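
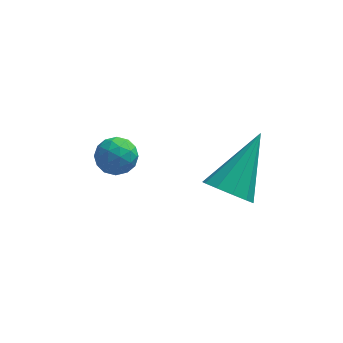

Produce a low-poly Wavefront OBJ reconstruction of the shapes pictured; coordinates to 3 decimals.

v -1.398 0.499 0.137
v -0.947 0.939 0.164
v -0.713 -0.219 0.376
v -0.262 0.221 0.403
v -0.717 0.209 0.84
v -1.14 0.653 0.692
v -0.52 0.067 -0.152
v -0.943 0.511 -0.3
v -0.404 0.672 -0.015
v -0.526 0.76 0.598
v -1.134 -0.04 -0.058
v -1.256 0.048 0.555
v -1.233 0.782 0.129
v -0.427 -0.062 0.411
v -0.695 -0.069 0.667
v -0.429 0.19 0.683
v -1.346 0.614 0.44
v -1.081 0.873 0.455
v -0.946 0.444 0.853
v -0.579 -0.153 0.085
v -0.314 0.106 0.1
v -1.231 0.53 -0.143
v -0.965 0.789 -0.127
v -0.714 0.276 -0.313
v -0.648 0.883 0.04
v -0.245 0.461 0.181
v -0.397 0.371 -0.145
v -0.646 0.632 -0.232
v -0.72 0.935 0.4
v -0.317 0.513 0.541
v -0.585 0.507 0.798
v -0.833 0.767 0.711
v -0.4 0.778 0.295
v -1.343 0.207 -0.001
v -0.94 -0.215 0.14
v -0.827 -0.047 -0.171
v -1.075 0.213 -0.258
v -1.415 0.259 0.359
v -1.012 -0.163 0.5
v -1.014 0.088 0.772
v -1.263 0.349 0.685
v -1.26 -0.058 0.245
v 2.154 -0.996 0.174
v 2.641 -1.508 0.392
v 2.986 0.336 1.446
v 2.822 -1.283 0.038
v 2.748 -0.948 -0.264
v 2.447 -0.631 -0.399
v 2.034 -0.453 -0.315
v 1.667 -0.483 -0.044
v 1.486 -0.708 0.311
v 1.56 -1.043 0.613
v 1.861 -1.36 0.748
v 2.274 -1.538 0.664
f 1 38 17
f 38 12 41
f 17 41 6
f 38 41 17
f 1 17 13
f 17 6 18
f 13 18 2
f 17 18 13
f 1 13 22
f 13 2 23
f 22 23 8
f 13 23 22
f 1 22 34
f 22 8 37
f 34 37 11
f 22 37 34
f 1 34 38
f 34 11 42
f 38 42 12
f 34 42 38
f 2 18 29
f 18 6 32
f 29 32 10
f 18 32 29
f 6 41 19
f 41 12 40
f 19 40 5
f 41 40 19
f 12 42 39
f 42 11 35
f 39 35 3
f 42 35 39
f 11 37 36
f 37 8 24
f 36 24 7
f 37 24 36
f 8 23 28
f 23 2 25
f 28 25 9
f 23 25 28
f 4 30 16
f 30 10 31
f 16 31 5
f 30 31 16
f 4 16 14
f 16 5 15
f 14 15 3
f 16 15 14
f 4 14 21
f 14 3 20
f 21 20 7
f 14 20 21
f 4 21 26
f 21 7 27
f 26 27 9
f 21 27 26
f 4 26 30
f 26 9 33
f 30 33 10
f 26 33 30
f 5 31 19
f 31 10 32
f 19 32 6
f 31 32 19
f 3 15 39
f 15 5 40
f 39 40 12
f 15 40 39
f 7 20 36
f 20 3 35
f 36 35 11
f 20 35 36
f 9 27 28
f 27 7 24
f 28 24 8
f 27 24 28
f 10 33 29
f 33 9 25
f 29 25 2
f 33 25 29
f 44 43 46
f 44 46 45
f 46 43 47
f 46 47 45
f 47 43 48
f 47 48 45
f 48 43 49
f 48 49 45
f 49 43 50
f 49 50 45
f 50 43 51
f 50 51 45
f 51 43 52
f 51 52 45
f 52 43 53
f 52 53 45
f 53 43 54
f 53 54 45
f 54 43 44
f 54 44 45



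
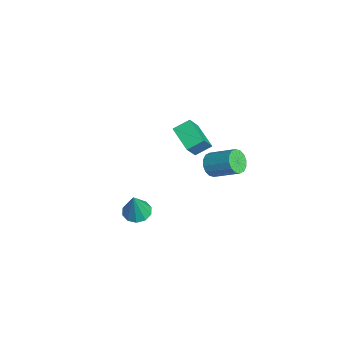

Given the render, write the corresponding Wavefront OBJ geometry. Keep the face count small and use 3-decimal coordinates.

v 2.823 3.229 3.315
v 3.137 2.726 3.647
v 3.951 3.767 4.457
v 3.637 4.271 4.125
v 3.338 2.788 3.365
v 4.152 3.83 4.175
v 3.401 2.969 3.069
v 4.215 4.01 3.879
v 3.309 3.219 2.84
v 4.123 4.261 3.65
v 3.087 3.472 2.737
v 3.901 4.514 3.547
v 2.794 3.66 2.79
v 3.608 4.702 3.6
v 2.509 3.733 2.983
v 3.323 4.774 3.793
v 2.308 3.67 3.265
v 3.122 4.712 4.075
v 2.245 3.49 3.561
v 3.059 4.531 4.371
v 2.337 3.239 3.79
v 3.151 4.281 4.6
v 2.559 2.986 3.893
v 3.373 4.028 4.703
v 2.852 2.798 3.84
v 3.666 3.84 4.65
v -3.945 3.323 -0.524
v -3.196 2.706 0.761
v -4.024 4.23 -0.043
v -3.275 3.613 1.242
v -2.605 3.747 -1.102
v -1.856 3.13 0.183
v -2.684 4.654 -0.621
v -1.935 4.037 0.664
v -0.369 0.219 -2.857
v 0.04 0.859 -2.865
v 0.069 -0.039 -1.223
v -0.397 0.968 -2.731
v -0.823 0.79 -2.645
v -1.076 0.394 -2.64
v -1.058 -0.069 -2.717
v -0.777 -0.422 -2.848
v -0.34 -0.53 -2.982
v 0.086 -0.352 -3.068
v 0.338 0.044 -3.073
v 0.321 0.506 -2.996
f 2 1 5
f 2 5 3
f 3 5 6
f 3 6 4
f 5 1 7
f 5 7 6
f 6 7 8
f 6 8 4
f 7 1 9
f 7 9 8
f 8 9 10
f 8 10 4
f 9 1 11
f 9 11 10
f 10 11 12
f 10 12 4
f 11 1 13
f 11 13 12
f 12 13 14
f 12 14 4
f 13 1 15
f 13 15 14
f 14 15 16
f 14 16 4
f 15 1 17
f 15 17 16
f 16 17 18
f 16 18 4
f 17 1 19
f 17 19 18
f 18 19 20
f 18 20 4
f 19 1 21
f 19 21 20
f 20 21 22
f 20 22 4
f 21 1 23
f 21 23 22
f 22 23 24
f 22 24 4
f 23 1 25
f 23 25 24
f 24 25 26
f 24 26 4
f 25 1 2
f 25 2 26
f 26 2 3
f 26 3 4
f 28 30 27
f 31 28 27
f 27 30 29
f 29 31 27
f 28 34 30
f 32 28 31
f 32 34 28
f 30 34 29
f 33 31 29
f 29 34 33
f 33 32 31
f 34 32 33
f 36 35 38
f 36 38 37
f 38 35 39
f 38 39 37
f 39 35 40
f 39 40 37
f 40 35 41
f 40 41 37
f 41 35 42
f 41 42 37
f 42 35 43
f 42 43 37
f 43 35 44
f 43 44 37
f 44 35 45
f 44 45 37
f 45 35 46
f 45 46 37
f 46 35 36
f 46 36 37



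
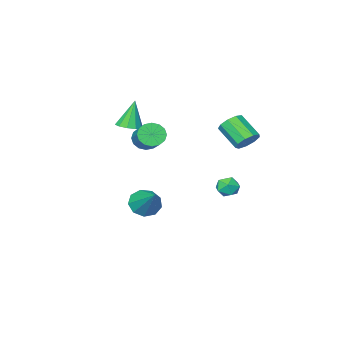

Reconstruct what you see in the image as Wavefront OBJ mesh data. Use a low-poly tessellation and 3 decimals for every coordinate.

v 0.418 -1.326 2.047
v 1.091 -1.649 2.117
v 1.636 -0.317 3.023
v 0.962 0.006 2.953
v 1.114 -1.437 1.792
v 1.659 -0.106 2.698
v 0.951 -1.196 1.536
v 1.495 0.136 2.442
v 0.644 -0.989 1.416
v 1.189 0.342 2.322
v 0.277 -0.873 1.466
v 0.822 0.459 2.372
v -0.052 -0.878 1.671
v 0.492 0.454 2.577
v -0.256 -1.003 1.977
v 0.289 0.329 2.883
v -0.279 -1.214 2.302
v 0.266 0.117 3.208
v -0.115 -1.456 2.558
v 0.429 -0.124 3.464
v 0.191 -1.662 2.678
v 0.736 -0.331 3.584
v 0.558 -1.779 2.628
v 1.103 -0.447 3.534
v 0.888 -1.774 2.423
v 1.432 -0.442 3.329
v -1.958 2.421 -0.433
v -1.608 2.054 -0.922
v -2.932 1.926 -0.758
v -2.582 1.559 -1.247
v -2.484 1.418 -0.564
v -1.882 1.724 -0.363
v -2.658 2.256 -1.317
v -2.056 2.562 -1.116
v -2.041 1.952 -1.468
v -1.933 1.434 -1.003
v -2.607 2.546 -0.677
v -2.499 2.028 -0.212
v -0.178 -3.782 1.847
v 0.516 -3.642 2.06
v -0.662 -3.918 3.513
v 0.295 -3.243 2.029
v -0.107 -3.05 1.928
v -0.536 -3.136 1.796
v -0.829 -3.469 1.684
v -0.873 -3.922 1.634
v -0.652 -4.321 1.666
v -0.25 -4.514 1.766
v 0.18 -4.427 1.898
v 0.472 -4.094 2.01
v -2.526 3.243 2.765
v -2.071 3.615 3.197
v -1.918 2.37 4.108
v -2.374 1.997 3.675
v -2.541 3.672 3.355
v -2.388 2.427 4.265
v -3.005 3.529 3.236
v -2.852 2.283 4.147
v -3.244 3.251 2.897
v -3.091 2.006 3.808
v -3.148 2.97 2.496
v -2.995 1.725 3.407
v -2.761 2.816 2.221
v -2.608 1.571 3.131
v -2.264 2.862 2.2
v -2.111 1.617 3.11
v -1.89 3.086 2.443
v -1.737 1.841 3.354
v -1.814 3.383 2.837
v -1.661 2.138 3.748
v -0.528 -2.851 -3.538
v -0.132 -2.371 -4.215
v -0.072 -1.229 -2.122
v -0.744 -2.229 -4.18
v -1.255 -2.378 -3.845
v -1.426 -2.748 -3.365
v -1.177 -3.166 -2.967
v -0.624 -3.437 -2.835
v -0.026 -3.433 -3.032
v 0.336 -3.157 -3.466
v 0.294 -2.737 -3.933
f 2 1 5
f 2 5 3
f 3 5 6
f 3 6 4
f 5 1 7
f 5 7 6
f 6 7 8
f 6 8 4
f 7 1 9
f 7 9 8
f 8 9 10
f 8 10 4
f 9 1 11
f 9 11 10
f 10 11 12
f 10 12 4
f 11 1 13
f 11 13 12
f 12 13 14
f 12 14 4
f 13 1 15
f 13 15 14
f 14 15 16
f 14 16 4
f 15 1 17
f 15 17 16
f 16 17 18
f 16 18 4
f 17 1 19
f 17 19 18
f 18 19 20
f 18 20 4
f 19 1 21
f 19 21 20
f 20 21 22
f 20 22 4
f 21 1 23
f 21 23 22
f 22 23 24
f 22 24 4
f 23 1 25
f 23 25 24
f 24 25 26
f 24 26 4
f 25 1 2
f 25 2 26
f 26 2 3
f 26 3 4
f 27 38 32
f 27 32 28
f 27 28 34
f 27 34 37
f 27 37 38
f 28 32 36
f 32 38 31
f 38 37 29
f 37 34 33
f 34 28 35
f 30 36 31
f 30 31 29
f 30 29 33
f 30 33 35
f 30 35 36
f 31 36 32
f 29 31 38
f 33 29 37
f 35 33 34
f 36 35 28
f 40 39 42
f 40 42 41
f 42 39 43
f 42 43 41
f 43 39 44
f 43 44 41
f 44 39 45
f 44 45 41
f 45 39 46
f 45 46 41
f 46 39 47
f 46 47 41
f 47 39 48
f 47 48 41
f 48 39 49
f 48 49 41
f 49 39 50
f 49 50 41
f 50 39 40
f 50 40 41
f 52 51 55
f 52 55 53
f 53 55 56
f 53 56 54
f 55 51 57
f 55 57 56
f 56 57 58
f 56 58 54
f 57 51 59
f 57 59 58
f 58 59 60
f 58 60 54
f 59 51 61
f 59 61 60
f 60 61 62
f 60 62 54
f 61 51 63
f 61 63 62
f 62 63 64
f 62 64 54
f 63 51 65
f 63 65 64
f 64 65 66
f 64 66 54
f 65 51 67
f 65 67 66
f 66 67 68
f 66 68 54
f 67 51 69
f 67 69 68
f 68 69 70
f 68 70 54
f 69 51 52
f 69 52 70
f 70 52 53
f 70 53 54
f 72 71 74
f 72 74 73
f 74 71 75
f 74 75 73
f 75 71 76
f 75 76 73
f 76 71 77
f 76 77 73
f 77 71 78
f 77 78 73
f 78 71 79
f 78 79 73
f 79 71 80
f 79 80 73
f 80 71 81
f 80 81 73
f 81 71 72
f 81 72 73



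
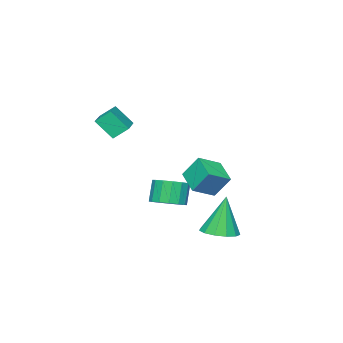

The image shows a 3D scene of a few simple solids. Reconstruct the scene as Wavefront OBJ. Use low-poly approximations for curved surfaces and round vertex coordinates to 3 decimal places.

v 0.18 3.87 -2.989
v 0.876 3.227 -2.834
v -0.24 3.93 -0.851
v 1.109 3.714 -2.802
v 1.047 4.251 -2.829
v 0.71 4.667 -2.907
v 0.204 4.83 -3.011
v -0.308 4.688 -3.108
v -0.666 4.286 -3.167
v -0.755 3.753 -3.17
v -0.547 3.257 -3.115
v -0.108 2.955 -3.02
v 0.422 2.944 -2.916
v 1.226 -0.391 3.262
v 1.581 -1.167 4.256
v 2.911 0.786 3.579
v 3.266 0.01 4.573
v 1.714 -0.93 2.667
v 2.069 -1.706 3.661
v 3.399 0.247 2.984
v 3.754 -0.529 3.978
v -1.351 -0.446 -2.67
v -0.532 -0.756 -2.388
v -1.031 -0.944 -1.147
v -1.849 -0.634 -1.43
v -0.519 -0.286 -2.311
v -1.017 -0.474 -1.071
v -0.728 0.141 -2.331
v -1.227 -0.047 -1.091
v -1.105 0.411 -2.442
v -1.604 0.223 -1.201
v -1.547 0.451 -2.613
v -2.046 0.263 -1.373
v -1.937 0.251 -2.8
v -2.436 0.063 -1.56
v -2.169 -0.136 -2.953
v -2.668 -0.324 -1.712
v -2.183 -0.606 -3.029
v -2.681 -0.794 -1.789
v -1.973 -1.033 -3.009
v -2.472 -1.221 -1.769
v -1.596 -1.303 -2.899
v -2.095 -1.491 -1.658
v -1.154 -1.343 -2.727
v -1.653 -1.531 -1.487
v -0.764 -1.143 -2.54
v -1.263 -1.331 -1.3
v -1.315 0.471 -0.521
v -1.603 1.215 0.63
v -2.465 0.898 -1.085
v -2.753 1.642 0.066
v -0.587 1.658 -1.106
v -0.875 2.402 0.045
v -1.737 2.085 -1.67
v -2.025 2.829 -0.519
f 2 1 4
f 2 4 3
f 4 1 5
f 4 5 3
f 5 1 6
f 5 6 3
f 6 1 7
f 6 7 3
f 7 1 8
f 7 8 3
f 8 1 9
f 8 9 3
f 9 1 10
f 9 10 3
f 10 1 11
f 10 11 3
f 11 1 12
f 11 12 3
f 12 1 13
f 12 13 3
f 13 1 2
f 13 2 3
f 15 17 14
f 18 15 14
f 14 17 16
f 16 18 14
f 15 21 17
f 19 15 18
f 19 21 15
f 17 21 16
f 20 18 16
f 16 21 20
f 20 19 18
f 21 19 20
f 23 22 26
f 23 26 24
f 24 26 27
f 24 27 25
f 26 22 28
f 26 28 27
f 27 28 29
f 27 29 25
f 28 22 30
f 28 30 29
f 29 30 31
f 29 31 25
f 30 22 32
f 30 32 31
f 31 32 33
f 31 33 25
f 32 22 34
f 32 34 33
f 33 34 35
f 33 35 25
f 34 22 36
f 34 36 35
f 35 36 37
f 35 37 25
f 36 22 38
f 36 38 37
f 37 38 39
f 37 39 25
f 38 22 40
f 38 40 39
f 39 40 41
f 39 41 25
f 40 22 42
f 40 42 41
f 41 42 43
f 41 43 25
f 42 22 44
f 42 44 43
f 43 44 45
f 43 45 25
f 44 22 46
f 44 46 45
f 45 46 47
f 45 47 25
f 46 22 23
f 46 23 47
f 47 23 24
f 47 24 25
f 49 51 48
f 52 49 48
f 48 51 50
f 50 52 48
f 49 55 51
f 53 49 52
f 53 55 49
f 51 55 50
f 54 52 50
f 50 55 54
f 54 53 52
f 55 53 54



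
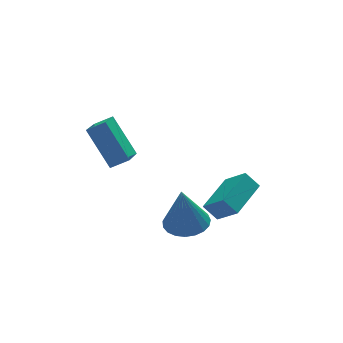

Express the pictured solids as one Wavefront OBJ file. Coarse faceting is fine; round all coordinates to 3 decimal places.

v 0.347 -0.374 -2.806
v -0.105 0.049 -2.165
v -0.123 0.514 -3.722
v -0.574 0.937 -3.082
v 1.894 0.783 -2.478
v 1.443 1.206 -1.838
v 1.425 1.671 -3.395
v 0.973 2.094 -2.754
v -4.315 1.537 0.123
v -3.595 1.276 0.555
v -4.806 2.771 1.684
v -4.085 2.51 2.117
v -3.575 2.59 -0.477
v -2.854 2.329 -0.044
v -4.065 3.824 1.085
v -3.345 3.563 1.517
v -1.555 0.365 -3.28
v -0.658 0.011 -3.179
v -1.825 0.275 -1.22
v -0.595 0.408 -3.153
v -0.698 0.798 -3.149
v -0.949 1.114 -3.168
v -1.305 1.299 -3.207
v -1.704 1.323 -3.258
v -2.078 1.182 -3.313
v -2.361 0.899 -3.362
v -2.505 0.524 -3.397
v -2.485 0.122 -3.412
v -2.304 -0.239 -3.405
v -1.994 -0.495 -3.375
v -1.608 -0.602 -3.329
v -1.213 -0.542 -3.275
v -0.877 -0.325 -3.222
f 2 4 1
f 5 2 1
f 1 4 3
f 3 5 1
f 2 8 4
f 6 2 5
f 6 8 2
f 4 8 3
f 7 5 3
f 3 8 7
f 7 6 5
f 8 6 7
f 10 12 9
f 13 10 9
f 9 12 11
f 11 13 9
f 10 16 12
f 14 10 13
f 14 16 10
f 12 16 11
f 15 13 11
f 11 16 15
f 15 14 13
f 16 14 15
f 18 17 20
f 18 20 19
f 20 17 21
f 20 21 19
f 21 17 22
f 21 22 19
f 22 17 23
f 22 23 19
f 23 17 24
f 23 24 19
f 24 17 25
f 24 25 19
f 25 17 26
f 25 26 19
f 26 17 27
f 26 27 19
f 27 17 28
f 27 28 19
f 28 17 29
f 28 29 19
f 29 17 30
f 29 30 19
f 30 17 31
f 30 31 19
f 31 17 32
f 31 32 19
f 32 17 33
f 32 33 19
f 33 17 18
f 33 18 19



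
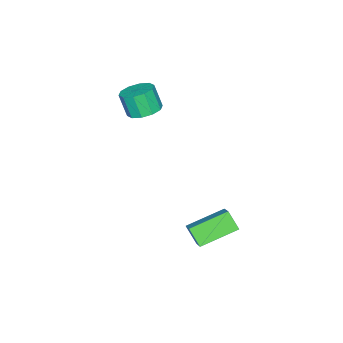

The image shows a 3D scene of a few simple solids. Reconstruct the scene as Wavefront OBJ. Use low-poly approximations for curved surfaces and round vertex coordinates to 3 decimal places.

v 0.061 3.643 -2.498
v 0.774 4.234 -1.817
v 0.255 4.312 -3.283
v 0.968 4.904 -2.602
v 1.532 2.536 -3.078
v 2.245 3.128 -2.397
v 1.726 3.206 -3.863
v 2.439 3.797 -3.182
v -0.453 -0.765 2.047
v 0.36 -0.932 2.042
v 0.266 -1.421 3.188
v -0.547 -1.255 3.193
v 0.295 -0.462 2.237
v 0.202 -0.951 3.384
v -0.055 -0.108 2.36
v -0.148 -0.597 3.506
v -0.558 -0.005 2.363
v -0.651 -0.494 3.509
v -1.02 -0.192 2.245
v -1.114 -0.682 3.392
v -1.266 -0.599 2.052
v -1.36 -1.088 3.198
v -1.202 -1.069 1.856
v -1.295 -1.558 3.003
v -0.852 -1.423 1.734
v -0.945 -1.912 2.88
v -0.349 -1.526 1.731
v -0.442 -2.015 2.877
v 0.114 -1.338 1.848
v 0.02 -1.828 2.995
f 2 4 1
f 5 2 1
f 1 4 3
f 3 5 1
f 2 8 4
f 6 2 5
f 6 8 2
f 4 8 3
f 7 5 3
f 3 8 7
f 7 6 5
f 8 6 7
f 10 9 13
f 10 13 11
f 11 13 14
f 11 14 12
f 13 9 15
f 13 15 14
f 14 15 16
f 14 16 12
f 15 9 17
f 15 17 16
f 16 17 18
f 16 18 12
f 17 9 19
f 17 19 18
f 18 19 20
f 18 20 12
f 19 9 21
f 19 21 20
f 20 21 22
f 20 22 12
f 21 9 23
f 21 23 22
f 22 23 24
f 22 24 12
f 23 9 25
f 23 25 24
f 24 25 26
f 24 26 12
f 25 9 27
f 25 27 26
f 26 27 28
f 26 28 12
f 27 9 29
f 27 29 28
f 28 29 30
f 28 30 12
f 29 9 10
f 29 10 30
f 30 10 11
f 30 11 12



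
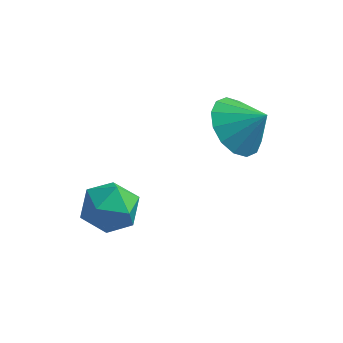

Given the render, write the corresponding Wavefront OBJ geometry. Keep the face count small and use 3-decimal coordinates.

v 0.603 -1.622 2.089
v 1.258 -1.883 1.38
v 1.437 -1.598 2.851
v 1.251 -1.365 1.372
v 1.069 -0.917 1.556
v 0.763 -0.657 1.883
v 0.414 -0.656 2.265
v 0.115 -0.914 2.6
v -0.052 -1.362 2.798
v -0.045 -1.88 2.806
v 0.137 -2.328 2.622
v 0.443 -2.588 2.295
v 0.792 -2.588 1.913
v 1.091 -2.33 1.578
v -3.132 -3.056 -1.09
v -2.278 -2.805 -1.301
v -2.602 -4.095 -0.179
v -1.748 -3.844 -0.39
v -2.281 -3.284 0.099
v -2.609 -2.642 -0.464
v -2.271 -4.258 -1.016
v -2.599 -3.616 -1.579
v -1.746 -3.548 -1.256
v -1.752 -2.946 -0.566
v -3.128 -3.954 -0.914
v -3.134 -3.352 -0.224
f 2 1 4
f 2 4 3
f 4 1 5
f 4 5 3
f 5 1 6
f 5 6 3
f 6 1 7
f 6 7 3
f 7 1 8
f 7 8 3
f 8 1 9
f 8 9 3
f 9 1 10
f 9 10 3
f 10 1 11
f 10 11 3
f 11 1 12
f 11 12 3
f 12 1 13
f 12 13 3
f 13 1 14
f 13 14 3
f 14 1 2
f 14 2 3
f 15 26 20
f 15 20 16
f 15 16 22
f 15 22 25
f 15 25 26
f 16 20 24
f 20 26 19
f 26 25 17
f 25 22 21
f 22 16 23
f 18 24 19
f 18 19 17
f 18 17 21
f 18 21 23
f 18 23 24
f 19 24 20
f 17 19 26
f 21 17 25
f 23 21 22
f 24 23 16



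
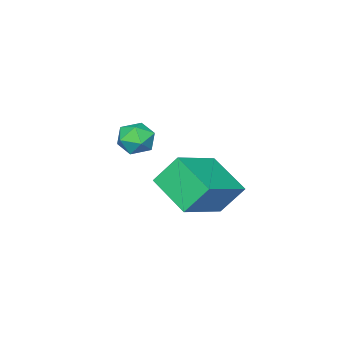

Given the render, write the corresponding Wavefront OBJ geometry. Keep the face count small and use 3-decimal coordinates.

v 3.165 -2.454 0.508
v 3.758 -2.805 0.425
v 2.882 -3.135 1.355
v 3.475 -3.486 1.272
v 3.488 -2.836 1.514
v 3.662 -2.415 0.991
v 2.978 -3.525 0.789
v 3.152 -3.104 0.266
v 3.642 -3.467 0.598
v 3.957 -3.041 1.046
v 2.683 -2.899 0.734
v 2.998 -2.473 1.182
v -1.062 -3.526 -2.026
v 0.899 -3.403 -1.129
v -0.812 -1.949 -2.789
v 1.15 -1.826 -1.893
v -0.53 -4.134 -3.107
v 1.432 -4.011 -2.211
v -0.279 -2.557 -3.871
v 1.682 -2.434 -2.974
f 1 12 6
f 1 6 2
f 1 2 8
f 1 8 11
f 1 11 12
f 2 6 10
f 6 12 5
f 12 11 3
f 11 8 7
f 8 2 9
f 4 10 5
f 4 5 3
f 4 3 7
f 4 7 9
f 4 9 10
f 5 10 6
f 3 5 12
f 7 3 11
f 9 7 8
f 10 9 2
f 14 16 13
f 17 14 13
f 13 16 15
f 15 17 13
f 14 20 16
f 18 14 17
f 18 20 14
f 16 20 15
f 19 17 15
f 15 20 19
f 19 18 17
f 20 18 19



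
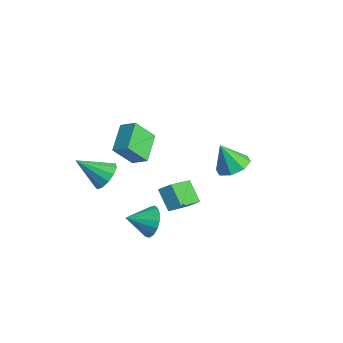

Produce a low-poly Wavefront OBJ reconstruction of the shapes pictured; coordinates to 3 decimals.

v 1.269 -1.714 0.565
v 0.991 -2.752 1.909
v 0.039 -0.52 1.233
v -0.239 -1.557 2.576
v 2.039 -1.223 1.104
v 1.761 -2.26 2.447
v 0.809 -0.028 1.771
v 0.531 -1.066 3.115
v 3.418 -1.842 -2.718
v 4.196 -1.771 -2.064
v 3.002 -3.158 -2.082
v 3.83 -1.544 -1.834
v 3.369 -1.386 -1.807
v 2.919 -1.332 -1.989
v 2.583 -1.395 -2.338
v 2.439 -1.56 -2.774
v 2.518 -1.79 -3.197
v 2.804 -2.032 -3.511
v 3.23 -2.23 -3.643
v 3.699 -2.339 -3.563
v 4.104 -2.334 -3.29
v 4.351 -2.217 -2.886
v 4.385 -2.014 -2.443
v 2.269 4.052 -1.557
v 3.24 4.113 -1.164
v 1.671 3.548 -0.003
v 2.836 4.805 -1.095
v 2.1 5.055 -1.297
v 1.462 4.718 -1.651
v 1.297 3.991 -1.951
v 1.701 3.3 -2.02
v 2.438 3.049 -1.818
v 3.075 3.386 -1.463
v -0.046 -2.622 -1.159
v 0.812 -2.933 -0.832
v -0.994 -3.938 0.079
v 0.664 -2.52 -0.507
v 0.29 -2.139 -0.388
v -0.191 -1.912 -0.515
v -0.626 -1.91 -0.846
v -0.877 -2.135 -1.276
v -0.864 -2.514 -1.67
v -0.592 -2.928 -1.901
v -0.146 -3.244 -1.897
v 0.331 -3.364 -1.658
v 0.688 -3.248 -1.261
v 2.671 0.213 -1.141
v 3.416 -1.393 -0.168
v 3.118 0.734 -0.622
v 3.863 -0.873 0.35
v 3.797 0.173 -2.07
v 4.542 -1.434 -1.098
v 4.244 0.693 -1.552
v 4.989 -0.913 -0.579
f 2 4 1
f 5 2 1
f 1 4 3
f 3 5 1
f 2 8 4
f 6 2 5
f 6 8 2
f 4 8 3
f 7 5 3
f 3 8 7
f 7 6 5
f 8 6 7
f 10 9 12
f 10 12 11
f 12 9 13
f 12 13 11
f 13 9 14
f 13 14 11
f 14 9 15
f 14 15 11
f 15 9 16
f 15 16 11
f 16 9 17
f 16 17 11
f 17 9 18
f 17 18 11
f 18 9 19
f 18 19 11
f 19 9 20
f 19 20 11
f 20 9 21
f 20 21 11
f 21 9 22
f 21 22 11
f 22 9 23
f 22 23 11
f 23 9 10
f 23 10 11
f 25 24 27
f 25 27 26
f 27 24 28
f 27 28 26
f 28 24 29
f 28 29 26
f 29 24 30
f 29 30 26
f 30 24 31
f 30 31 26
f 31 24 32
f 31 32 26
f 32 24 33
f 32 33 26
f 33 24 25
f 33 25 26
f 35 34 37
f 35 37 36
f 37 34 38
f 37 38 36
f 38 34 39
f 38 39 36
f 39 34 40
f 39 40 36
f 40 34 41
f 40 41 36
f 41 34 42
f 41 42 36
f 42 34 43
f 42 43 36
f 43 34 44
f 43 44 36
f 44 34 45
f 44 45 36
f 45 34 46
f 45 46 36
f 46 34 35
f 46 35 36
f 48 50 47
f 51 48 47
f 47 50 49
f 49 51 47
f 48 54 50
f 52 48 51
f 52 54 48
f 50 54 49
f 53 51 49
f 49 54 53
f 53 52 51
f 54 52 53



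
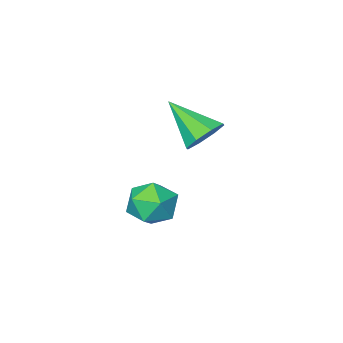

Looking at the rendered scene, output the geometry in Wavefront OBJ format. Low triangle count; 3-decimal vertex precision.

v -1.735 1.933 3.25
v -1.23 1.587 2.59
v -1.185 0.407 4.47
v -0.881 2.03 2.985
v -1.032 2.416 3.536
v -1.595 2.519 3.918
v -2.241 2.278 3.91
v -2.59 1.836 3.514
v -2.439 1.45 2.964
v -1.876 1.347 2.581
v -0.177 1.462 0.101
v 0.378 1.218 -0.784
v -1.098 0.002 -0.076
v -0.543 -0.242 -0.961
v -0.062 -0.267 -0.002
v 0.507 0.636 0.107
v -1.227 0.584 -0.967
v -0.658 1.487 -0.858
v -0.271 0.676 -1.444
v 0.449 0.15 -0.848
v -1.169 1.07 -0.012
v -0.449 0.544 0.584
f 2 1 4
f 2 4 3
f 4 1 5
f 4 5 3
f 5 1 6
f 5 6 3
f 6 1 7
f 6 7 3
f 7 1 8
f 7 8 3
f 8 1 9
f 8 9 3
f 9 1 10
f 9 10 3
f 10 1 2
f 10 2 3
f 11 22 16
f 11 16 12
f 11 12 18
f 11 18 21
f 11 21 22
f 12 16 20
f 16 22 15
f 22 21 13
f 21 18 17
f 18 12 19
f 14 20 15
f 14 15 13
f 14 13 17
f 14 17 19
f 14 19 20
f 15 20 16
f 13 15 22
f 17 13 21
f 19 17 18
f 20 19 12



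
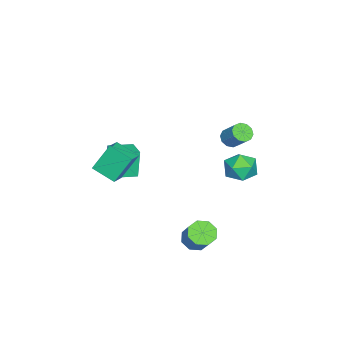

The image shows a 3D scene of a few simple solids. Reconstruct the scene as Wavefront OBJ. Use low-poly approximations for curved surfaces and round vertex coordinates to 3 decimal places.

v 2.879 2.59 -2.761
v 3.533 2.462 -3.166
v 4.435 3.082 -1.904
v 3.781 3.21 -1.499
v 3.304 3.004 -3.268
v 4.206 3.624 -2.006
v 2.825 3.303 -3.073
v 3.727 3.923 -1.811
v 2.378 3.184 -2.695
v 3.28 3.804 -1.434
v 2.225 2.718 -2.356
v 3.127 3.338 -1.094
v 2.454 2.176 -2.254
v 3.356 2.796 -0.992
v 2.933 1.877 -2.449
v 3.835 2.497 -1.187
v 3.38 1.996 -2.826
v 4.282 2.616 -1.565
v 3.263 -0.239 3.149
v 3.001 -1.48 3.693
v 4.162 -0.282 3.485
v 3.899 -1.522 4.029
v 3.781 -0.998 1.671
v 3.518 -2.238 2.215
v 4.679 -1.04 2.007
v 4.417 -2.281 2.551
v -3.612 3.839 -0.922
v -2.587 3.929 -0.879
v -3.453 2.471 -1.861
v -2.428 2.561 -1.818
v -2.959 2.306 -0.972
v -3.057 3.152 -0.392
v -2.983 3.248 -2.348
v -3.081 4.094 -1.768
v -2.198 3.563 -1.76
v -2.183 2.981 -0.91
v -3.857 3.419 -1.83
v -3.842 2.837 -0.98
v 0.13 -3.191 -0.776
v -0.227 -3.186 0.855
v -0.651 -2.055 -0.951
v -1.009 -2.05 0.68
v 1.129 -2.47 -0.56
v 0.771 -2.465 1.071
v 0.347 -1.334 -0.735
v -0.01 -1.329 0.896
v -0.111 3.463 2.992
v 0.261 3.711 2.592
v 0.743 4.465 3.508
v 0.371 4.217 3.908
v -0.053 3.909 2.595
v 0.429 4.662 3.51
v -0.389 3.936 2.749
v 0.093 4.69 3.664
v -0.619 3.783 2.996
v -0.137 4.537 3.912
v -0.655 3.507 3.242
v -0.173 4.261 4.157
v -0.483 3.215 3.392
v -0.001 3.969 4.308
v -0.169 3.018 3.39
v 0.313 3.771 4.305
v 0.167 2.99 3.236
v 0.649 3.744 4.151
v 0.397 3.143 2.988
v 0.879 3.897 3.904
v 0.433 3.419 2.743
v 0.915 4.173 3.658
f 2 1 5
f 2 5 3
f 3 5 6
f 3 6 4
f 5 1 7
f 5 7 6
f 6 7 8
f 6 8 4
f 7 1 9
f 7 9 8
f 8 9 10
f 8 10 4
f 9 1 11
f 9 11 10
f 10 11 12
f 10 12 4
f 11 1 13
f 11 13 12
f 12 13 14
f 12 14 4
f 13 1 15
f 13 15 14
f 14 15 16
f 14 16 4
f 15 1 17
f 15 17 16
f 16 17 18
f 16 18 4
f 17 1 2
f 17 2 18
f 18 2 3
f 18 3 4
f 20 22 19
f 23 20 19
f 19 22 21
f 21 23 19
f 20 26 22
f 24 20 23
f 24 26 20
f 22 26 21
f 25 23 21
f 21 26 25
f 25 24 23
f 26 24 25
f 27 38 32
f 27 32 28
f 27 28 34
f 27 34 37
f 27 37 38
f 28 32 36
f 32 38 31
f 38 37 29
f 37 34 33
f 34 28 35
f 30 36 31
f 30 31 29
f 30 29 33
f 30 33 35
f 30 35 36
f 31 36 32
f 29 31 38
f 33 29 37
f 35 33 34
f 36 35 28
f 40 42 39
f 43 40 39
f 39 42 41
f 41 43 39
f 40 46 42
f 44 40 43
f 44 46 40
f 42 46 41
f 45 43 41
f 41 46 45
f 45 44 43
f 46 44 45
f 48 47 51
f 48 51 49
f 49 51 52
f 49 52 50
f 51 47 53
f 51 53 52
f 52 53 54
f 52 54 50
f 53 47 55
f 53 55 54
f 54 55 56
f 54 56 50
f 55 47 57
f 55 57 56
f 56 57 58
f 56 58 50
f 57 47 59
f 57 59 58
f 58 59 60
f 58 60 50
f 59 47 61
f 59 61 60
f 60 61 62
f 60 62 50
f 61 47 63
f 61 63 62
f 62 63 64
f 62 64 50
f 63 47 65
f 63 65 64
f 64 65 66
f 64 66 50
f 65 47 67
f 65 67 66
f 66 67 68
f 66 68 50
f 67 47 48
f 67 48 68
f 68 48 49
f 68 49 50



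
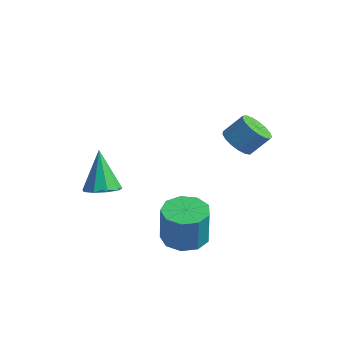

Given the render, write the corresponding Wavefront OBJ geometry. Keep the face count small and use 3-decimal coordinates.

v -0.153 -2.876 -3.385
v 0.406 -3.504 -3.57
v 0.692 -3.711 -1.999
v 0.133 -3.084 -1.815
v 0.684 -2.985 -3.552
v 0.97 -3.192 -1.981
v 0.57 -2.416 -3.456
v 0.856 -2.623 -1.885
v 0.118 -2.062 -3.327
v 0.404 -2.269 -1.757
v -0.461 -2.089 -3.226
v -0.175 -2.296 -1.655
v -0.895 -2.485 -3.199
v -0.61 -2.692 -1.628
v -0.983 -3.063 -3.259
v -0.697 -3.27 -1.688
v -0.682 -3.555 -3.379
v -0.396 -3.762 -1.808
v -0.133 -3.728 -3.501
v 0.152 -3.935 -1.93
v 0.463 -1.085 0.945
v 0.842 -0.744 0.496
v 1.237 -0.194 1.246
v 0.857 -0.535 1.695
v 0.568 -0.57 0.513
v 0.962 -0.021 1.263
v 0.269 -0.514 0.629
v 0.663 0.035 1.38
v 0.014 -0.589 0.818
v 0.409 -0.04 1.568
v -0.137 -0.778 1.036
v 0.257 -0.229 1.786
v -0.151 -1.037 1.233
v 0.243 -0.487 1.983
v -0.025 -1.306 1.364
v 0.37 -0.757 2.114
v 0.213 -1.525 1.399
v 0.608 -0.976 2.149
v 0.509 -1.643 1.33
v 0.903 -1.094 2.08
v 0.794 -1.633 1.173
v 1.188 -1.084 1.923
v 1.003 -1.498 0.963
v 1.397 -0.948 1.714
v 1.088 -1.267 0.75
v 1.483 -0.718 1.5
v 1.03 -0.995 0.581
v 1.425 -0.446 1.331
v -3.672 -3.788 -2.333
v -3.31 -3.165 -2.326
v -4.248 -3.472 -0.667
v -3.767 -3.093 -2.497
v -4.179 -3.346 -2.591
v -4.354 -3.805 -2.565
v -4.21 -4.256 -2.43
v -3.815 -4.488 -2.249
v -3.353 -4.392 -2.108
v -3.041 -4.014 -2.072
v -3.024 -3.529 -2.158
f 2 1 5
f 2 5 3
f 3 5 6
f 3 6 4
f 5 1 7
f 5 7 6
f 6 7 8
f 6 8 4
f 7 1 9
f 7 9 8
f 8 9 10
f 8 10 4
f 9 1 11
f 9 11 10
f 10 11 12
f 10 12 4
f 11 1 13
f 11 13 12
f 12 13 14
f 12 14 4
f 13 1 15
f 13 15 14
f 14 15 16
f 14 16 4
f 15 1 17
f 15 17 16
f 16 17 18
f 16 18 4
f 17 1 19
f 17 19 18
f 18 19 20
f 18 20 4
f 19 1 2
f 19 2 20
f 20 2 3
f 20 3 4
f 22 21 25
f 22 25 23
f 23 25 26
f 23 26 24
f 25 21 27
f 25 27 26
f 26 27 28
f 26 28 24
f 27 21 29
f 27 29 28
f 28 29 30
f 28 30 24
f 29 21 31
f 29 31 30
f 30 31 32
f 30 32 24
f 31 21 33
f 31 33 32
f 32 33 34
f 32 34 24
f 33 21 35
f 33 35 34
f 34 35 36
f 34 36 24
f 35 21 37
f 35 37 36
f 36 37 38
f 36 38 24
f 37 21 39
f 37 39 38
f 38 39 40
f 38 40 24
f 39 21 41
f 39 41 40
f 40 41 42
f 40 42 24
f 41 21 43
f 41 43 42
f 42 43 44
f 42 44 24
f 43 21 45
f 43 45 44
f 44 45 46
f 44 46 24
f 45 21 47
f 45 47 46
f 46 47 48
f 46 48 24
f 47 21 22
f 47 22 48
f 48 22 23
f 48 23 24
f 50 49 52
f 50 52 51
f 52 49 53
f 52 53 51
f 53 49 54
f 53 54 51
f 54 49 55
f 54 55 51
f 55 49 56
f 55 56 51
f 56 49 57
f 56 57 51
f 57 49 58
f 57 58 51
f 58 49 59
f 58 59 51
f 59 49 50
f 59 50 51



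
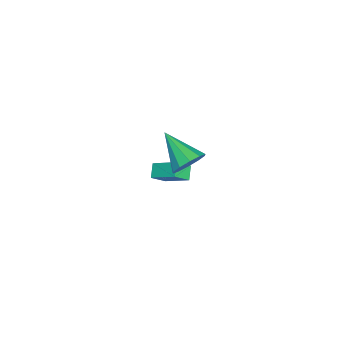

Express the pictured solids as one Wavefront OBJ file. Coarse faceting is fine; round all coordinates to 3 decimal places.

v 2.206 -0.662 2.992
v 2.994 -1.227 2.956
v 1.154 -2.198 4.068
v 3.024 -0.898 3.456
v 2.743 -0.478 3.778
v 2.256 -0.129 3.801
v 1.75 0.016 3.514
v 1.418 -0.098 3.028
v 1.387 -0.427 2.528
v 1.669 -0.846 2.205
v 2.156 -1.195 2.183
v 2.662 -1.341 2.47
v -3.57 -3.467 -3.831
v -2.978 -4.071 -3.113
v -3.197 -2.067 -2.961
v -2.605 -2.672 -2.243
v -2.835 -3.348 -4.337
v -2.243 -3.953 -3.619
v -2.462 -1.949 -3.467
v -1.87 -2.553 -2.749
f 2 1 4
f 2 4 3
f 4 1 5
f 4 5 3
f 5 1 6
f 5 6 3
f 6 1 7
f 6 7 3
f 7 1 8
f 7 8 3
f 8 1 9
f 8 9 3
f 9 1 10
f 9 10 3
f 10 1 11
f 10 11 3
f 11 1 12
f 11 12 3
f 12 1 2
f 12 2 3
f 14 16 13
f 17 14 13
f 13 16 15
f 15 17 13
f 14 20 16
f 18 14 17
f 18 20 14
f 16 20 15
f 19 17 15
f 15 20 19
f 19 18 17
f 20 18 19



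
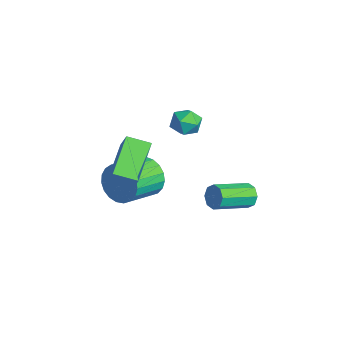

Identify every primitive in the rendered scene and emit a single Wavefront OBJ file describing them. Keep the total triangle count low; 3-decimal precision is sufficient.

v 1.845 -3.568 1.132
v 0.587 -2.706 1.948
v 2.2 -2.781 0.847
v 0.942 -1.918 1.662
v 2.438 -3.522 1.998
v 1.18 -2.659 2.813
v 2.793 -2.734 1.712
v 1.535 -1.872 2.528
v 0.151 -1.649 -0.335
v 0.616 -1.629 -1.046
v 1.293 -2.832 -0.637
v 0.829 -2.851 0.075
v 0.815 -1.441 -0.823
v 1.493 -2.644 -0.414
v 0.899 -1.289 -0.516
v 1.577 -2.491 -0.106
v 0.855 -1.198 -0.177
v 1.532 -2.401 0.233
v 0.688 -1.186 0.135
v 1.366 -2.389 0.544
v 0.429 -1.254 0.365
v 1.106 -2.457 0.775
v 0.121 -1.39 0.474
v 0.799 -2.593 0.884
v -0.181 -1.571 0.444
v 0.497 -2.773 0.853
v -0.426 -1.765 0.279
v 0.252 -2.968 0.688
v -0.571 -1.939 0.007
v 0.107 -3.142 0.417
v -0.591 -2.063 -0.323
v 0.087 -3.266 0.087
v -0.483 -2.115 -0.655
v 0.195 -3.318 -0.246
v -0.265 -2.087 -0.932
v 0.413 -3.29 -0.523
v 0.024 -1.983 -1.106
v 0.702 -3.185 -0.696
v 0.336 -1.821 -1.146
v 1.014 -3.023 -0.737
v 0.288 2.155 -2.28
v 0.571 2.051 -2.728
v 0.895 0.602 -2.188
v 0.612 0.705 -1.74
v 0.804 2.215 -2.428
v 1.128 0.766 -1.889
v 0.734 2.343 -2.042
v 1.059 0.894 -1.502
v 0.404 2.361 -1.794
v 0.728 0.912 -1.255
v 0.005 2.258 -1.832
v 0.329 0.809 -1.292
v -0.228 2.094 -2.131
v 0.096 0.645 -1.592
v -0.159 1.966 -2.518
v 0.166 0.517 -1.978
v 0.172 1.948 -2.765
v 0.496 0.499 -2.226
v -1.988 0.745 0.423
v -1.327 0.75 0.383
v -1.933 0.05 1.237
v -1.272 0.055 1.197
v -1.596 0.593 1.409
v -1.629 1.023 0.906
v -1.631 -0.223 0.714
v -1.664 0.207 0.211
v -1.106 0.152 0.563
v -1.084 0.656 0.993
v -2.176 0.144 0.627
v -2.154 0.648 1.057
f 2 4 1
f 5 2 1
f 1 4 3
f 3 5 1
f 2 8 4
f 6 2 5
f 6 8 2
f 4 8 3
f 7 5 3
f 3 8 7
f 7 6 5
f 8 6 7
f 10 9 13
f 10 13 11
f 11 13 14
f 11 14 12
f 13 9 15
f 13 15 14
f 14 15 16
f 14 16 12
f 15 9 17
f 15 17 16
f 16 17 18
f 16 18 12
f 17 9 19
f 17 19 18
f 18 19 20
f 18 20 12
f 19 9 21
f 19 21 20
f 20 21 22
f 20 22 12
f 21 9 23
f 21 23 22
f 22 23 24
f 22 24 12
f 23 9 25
f 23 25 24
f 24 25 26
f 24 26 12
f 25 9 27
f 25 27 26
f 26 27 28
f 26 28 12
f 27 9 29
f 27 29 28
f 28 29 30
f 28 30 12
f 29 9 31
f 29 31 30
f 30 31 32
f 30 32 12
f 31 9 33
f 31 33 32
f 32 33 34
f 32 34 12
f 33 9 35
f 33 35 34
f 34 35 36
f 34 36 12
f 35 9 37
f 35 37 36
f 36 37 38
f 36 38 12
f 37 9 39
f 37 39 38
f 38 39 40
f 38 40 12
f 39 9 10
f 39 10 40
f 40 10 11
f 40 11 12
f 42 41 45
f 42 45 43
f 43 45 46
f 43 46 44
f 45 41 47
f 45 47 46
f 46 47 48
f 46 48 44
f 47 41 49
f 47 49 48
f 48 49 50
f 48 50 44
f 49 41 51
f 49 51 50
f 50 51 52
f 50 52 44
f 51 41 53
f 51 53 52
f 52 53 54
f 52 54 44
f 53 41 55
f 53 55 54
f 54 55 56
f 54 56 44
f 55 41 57
f 55 57 56
f 56 57 58
f 56 58 44
f 57 41 42
f 57 42 58
f 58 42 43
f 58 43 44
f 59 70 64
f 59 64 60
f 59 60 66
f 59 66 69
f 59 69 70
f 60 64 68
f 64 70 63
f 70 69 61
f 69 66 65
f 66 60 67
f 62 68 63
f 62 63 61
f 62 61 65
f 62 65 67
f 62 67 68
f 63 68 64
f 61 63 70
f 65 61 69
f 67 65 66
f 68 67 60



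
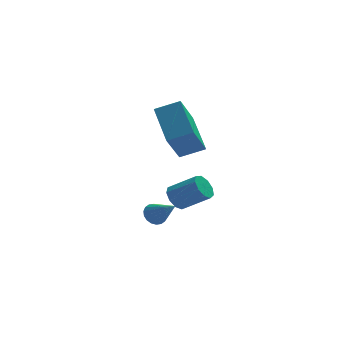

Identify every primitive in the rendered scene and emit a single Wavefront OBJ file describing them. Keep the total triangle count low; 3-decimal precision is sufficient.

v 1.621 -1.386 -0.292
v 1.989 -1.039 -0.169
v 2.239 -2.334 0.532
v 1.828 -1.003 -0.007
v 1.626 -1.043 0.099
v 1.423 -1.15 0.127
v 1.26 -1.304 0.072
v 1.168 -1.475 -0.055
v 1.165 -1.627 -0.229
v 1.254 -1.732 -0.415
v 1.415 -1.768 -0.577
v 1.617 -1.728 -0.683
v 1.82 -1.621 -0.711
v 1.983 -1.467 -0.657
v 2.075 -1.297 -0.53
v 2.078 -1.144 -0.356
v 2.507 1.539 2.326
v 3.555 1.416 2.756
v 2.258 3.212 3.411
v 3.307 3.089 3.841
v 3.173 2.511 0.979
v 4.222 2.388 1.409
v 2.925 4.184 2.064
v 3.973 4.061 2.494
v 2.951 2.004 -1.06
v 3.33 2.024 -1.562
v 4.389 1.515 -0.782
v 4.009 1.496 -0.28
v 3.351 2.397 -1.347
v 4.41 1.888 -0.567
v 3.184 2.586 -0.998
v 4.243 2.077 -0.218
v 2.908 2.503 -0.677
v 3.967 1.994 0.103
v 2.652 2.187 -0.536
v 3.711 1.678 0.244
v 2.536 1.785 -0.64
v 3.594 1.276 0.14
v 2.613 1.486 -0.94
v 3.672 0.977 -0.16
v 2.849 1.43 -1.297
v 3.907 0.921 -0.517
v 3.132 1.642 -1.542
v 4.191 1.133 -0.762
f 2 1 4
f 2 4 3
f 4 1 5
f 4 5 3
f 5 1 6
f 5 6 3
f 6 1 7
f 6 7 3
f 7 1 8
f 7 8 3
f 8 1 9
f 8 9 3
f 9 1 10
f 9 10 3
f 10 1 11
f 10 11 3
f 11 1 12
f 11 12 3
f 12 1 13
f 12 13 3
f 13 1 14
f 13 14 3
f 14 1 15
f 14 15 3
f 15 1 16
f 15 16 3
f 16 1 2
f 16 2 3
f 18 20 17
f 21 18 17
f 17 20 19
f 19 21 17
f 18 24 20
f 22 18 21
f 22 24 18
f 20 24 19
f 23 21 19
f 19 24 23
f 23 22 21
f 24 22 23
f 26 25 29
f 26 29 27
f 27 29 30
f 27 30 28
f 29 25 31
f 29 31 30
f 30 31 32
f 30 32 28
f 31 25 33
f 31 33 32
f 32 33 34
f 32 34 28
f 33 25 35
f 33 35 34
f 34 35 36
f 34 36 28
f 35 25 37
f 35 37 36
f 36 37 38
f 36 38 28
f 37 25 39
f 37 39 38
f 38 39 40
f 38 40 28
f 39 25 41
f 39 41 40
f 40 41 42
f 40 42 28
f 41 25 43
f 41 43 42
f 42 43 44
f 42 44 28
f 43 25 26
f 43 26 44
f 44 26 27
f 44 27 28



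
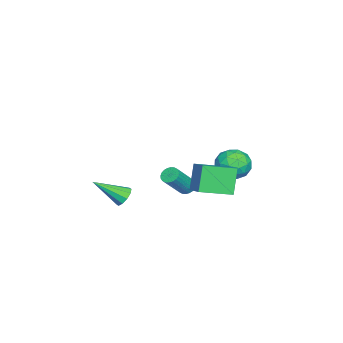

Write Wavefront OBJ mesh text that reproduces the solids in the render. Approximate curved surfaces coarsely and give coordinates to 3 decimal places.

v 3.296 2.852 -1.814
v 2.477 2.843 -0.256
v 4.347 3.627 -1.257
v 3.529 3.619 0.301
v 4.251 1.201 -1.321
v 3.433 1.193 0.237
v 5.303 1.977 -0.764
v 4.484 1.968 0.794
v 1.62 0.311 -2.679
v 1.989 0.731 -2.788
v 3.149 0.09 -1.33
v 2.78 -0.331 -1.221
v 1.856 0.828 -2.639
v 3.015 0.187 -1.181
v 1.686 0.846 -2.496
v 2.846 0.205 -1.038
v 1.507 0.783 -2.381
v 2.666 0.142 -0.923
v 1.345 0.648 -2.311
v 2.504 0.007 -0.853
v 1.224 0.461 -2.298
v 2.384 -0.18 -0.84
v 1.164 0.252 -2.342
v 2.324 -0.39 -0.884
v 1.174 0.051 -2.438
v 2.333 -0.59 -0.98
v 1.251 -0.11 -2.57
v 2.411 -0.751 -1.112
v 1.385 -0.207 -2.719
v 2.544 -0.848 -1.261
v 1.554 -0.225 -2.862
v 2.714 -0.866 -1.404
v 1.734 -0.162 -2.977
v 2.893 -0.803 -1.519
v 1.896 -0.027 -3.047
v 3.055 -0.668 -1.589
v 2.016 0.16 -3.06
v 3.176 -0.481 -1.602
v 2.076 0.37 -3.016
v 3.236 -0.272 -1.558
v 2.067 0.57 -2.92
v 3.226 -0.071 -1.462
v -3.759 2.329 -3.6
v -3.09 2.786 -2.775
v -2.75 0.754 -3.545
v -2.081 1.211 -2.72
v -3.181 0.939 -2.488
v -3.804 1.913 -2.522
v -2.036 1.627 -3.798
v -2.659 2.601 -3.832
v -2.025 2.353 -2.898
v -2.732 1.928 -2.088
v -3.108 1.612 -4.232
v -3.815 1.187 -3.422
v -3.513 2.696 -3.192
v -2.327 0.844 -3.128
v -2.973 0.684 -2.991
v -2.58 0.953 -2.506
v -3.933 2.182 -3.043
v -3.54 2.451 -2.559
v -3.593 1.366 -2.39
v -2.3 1.089 -3.761
v -1.907 1.358 -3.277
v -3.26 2.587 -3.814
v -2.867 2.856 -3.329
v -2.247 2.174 -3.93
v -2.494 2.71 -2.78
v -1.9 1.784 -2.747
v -1.874 2.029 -3.381
v -2.241 2.601 -3.401
v -2.91 2.46 -2.303
v -2.316 1.534 -2.271
v -2.963 1.374 -2.134
v -3.33 1.947 -2.154
v -2.284 2.205 -2.376
v -3.524 2.006 -4.049
v -2.93 1.08 -4.017
v -2.51 1.593 -4.166
v -2.877 2.166 -4.186
v -3.94 1.756 -3.573
v -3.346 0.83 -3.54
v -3.599 0.939 -2.919
v -3.966 1.511 -2.939
v -3.556 1.335 -3.944
v 2.1 -3.158 -3.801
v 2.667 -2.793 -3.58
v 2.66 -4.782 -2.559
v 2.334 -2.702 -3.31
v 1.911 -2.784 -3.227
v 1.56 -3.01 -3.363
v 1.415 -3.292 -3.667
v 1.532 -3.523 -4.021
v 1.865 -3.614 -4.292
v 2.288 -3.531 -4.374
v 2.639 -3.306 -4.238
v 2.784 -3.024 -3.935
f 2 4 1
f 5 2 1
f 1 4 3
f 3 5 1
f 2 8 4
f 6 2 5
f 6 8 2
f 4 8 3
f 7 5 3
f 3 8 7
f 7 6 5
f 8 6 7
f 10 9 13
f 10 13 11
f 11 13 14
f 11 14 12
f 13 9 15
f 13 15 14
f 14 15 16
f 14 16 12
f 15 9 17
f 15 17 16
f 16 17 18
f 16 18 12
f 17 9 19
f 17 19 18
f 18 19 20
f 18 20 12
f 19 9 21
f 19 21 20
f 20 21 22
f 20 22 12
f 21 9 23
f 21 23 22
f 22 23 24
f 22 24 12
f 23 9 25
f 23 25 24
f 24 25 26
f 24 26 12
f 25 9 27
f 25 27 26
f 26 27 28
f 26 28 12
f 27 9 29
f 27 29 28
f 28 29 30
f 28 30 12
f 29 9 31
f 29 31 30
f 30 31 32
f 30 32 12
f 31 9 33
f 31 33 32
f 32 33 34
f 32 34 12
f 33 9 35
f 33 35 34
f 34 35 36
f 34 36 12
f 35 9 37
f 35 37 36
f 36 37 38
f 36 38 12
f 37 9 39
f 37 39 38
f 38 39 40
f 38 40 12
f 39 9 41
f 39 41 40
f 40 41 42
f 40 42 12
f 41 9 10
f 41 10 42
f 42 10 11
f 42 11 12
f 43 80 59
f 80 54 83
f 59 83 48
f 80 83 59
f 43 59 55
f 59 48 60
f 55 60 44
f 59 60 55
f 43 55 64
f 55 44 65
f 64 65 50
f 55 65 64
f 43 64 76
f 64 50 79
f 76 79 53
f 64 79 76
f 43 76 80
f 76 53 84
f 80 84 54
f 76 84 80
f 44 60 71
f 60 48 74
f 71 74 52
f 60 74 71
f 48 83 61
f 83 54 82
f 61 82 47
f 83 82 61
f 54 84 81
f 84 53 77
f 81 77 45
f 84 77 81
f 53 79 78
f 79 50 66
f 78 66 49
f 79 66 78
f 50 65 70
f 65 44 67
f 70 67 51
f 65 67 70
f 46 72 58
f 72 52 73
f 58 73 47
f 72 73 58
f 46 58 56
f 58 47 57
f 56 57 45
f 58 57 56
f 46 56 63
f 56 45 62
f 63 62 49
f 56 62 63
f 46 63 68
f 63 49 69
f 68 69 51
f 63 69 68
f 46 68 72
f 68 51 75
f 72 75 52
f 68 75 72
f 47 73 61
f 73 52 74
f 61 74 48
f 73 74 61
f 45 57 81
f 57 47 82
f 81 82 54
f 57 82 81
f 49 62 78
f 62 45 77
f 78 77 53
f 62 77 78
f 51 69 70
f 69 49 66
f 70 66 50
f 69 66 70
f 52 75 71
f 75 51 67
f 71 67 44
f 75 67 71
f 86 85 88
f 86 88 87
f 88 85 89
f 88 89 87
f 89 85 90
f 89 90 87
f 90 85 91
f 90 91 87
f 91 85 92
f 91 92 87
f 92 85 93
f 92 93 87
f 93 85 94
f 93 94 87
f 94 85 95
f 94 95 87
f 95 85 96
f 95 96 87
f 96 85 86
f 96 86 87



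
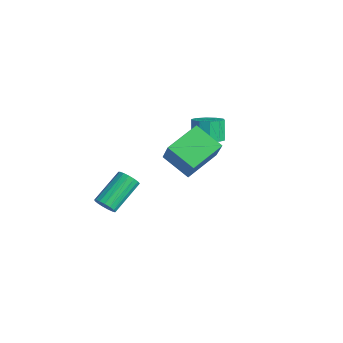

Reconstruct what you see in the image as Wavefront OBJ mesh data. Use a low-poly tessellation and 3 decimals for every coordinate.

v 2.921 0.766 0.053
v 1.637 0.056 0.891
v 2.421 2.511 0.764
v 1.137 1.801 1.603
v 4.063 0.479 1.557
v 2.779 -0.231 2.396
v 3.563 2.224 2.269
v 2.279 1.514 3.107
v -0.33 3.47 -0.21
v 0.065 2.801 0.11
v -0.434 3.042 1.23
v -0.83 3.71 0.91
v 0.378 3.213 0.161
v -0.121 3.454 1.281
v 0.42 3.722 0.07
v -0.079 3.963 1.19
v 0.176 4.135 -0.128
v -0.324 4.376 0.993
v -0.262 4.294 -0.357
v -0.762 4.535 0.763
v -0.726 4.138 -0.53
v -1.225 4.379 0.59
v -1.039 3.726 -0.581
v -1.538 3.967 0.539
v -1.081 3.217 -0.49
v -1.58 3.458 0.63
v -0.836 2.804 -0.293
v -1.336 3.045 0.828
v -0.398 2.645 -0.063
v -0.898 2.886 1.057
v -1.736 -1.529 -4.515
v -1.22 -1.183 -4.708
v -1.889 0.455 -3.557
v -2.404 0.109 -3.365
v -1.436 -1.12 -4.923
v -2.105 0.517 -3.772
v -1.721 -1.151 -5.044
v -2.39 0.486 -3.893
v -2.009 -1.269 -5.044
v -2.678 0.369 -3.894
v -2.235 -1.446 -4.924
v -2.903 0.192 -3.773
v -2.346 -1.642 -4.709
v -3.014 -0.004 -3.558
v -2.317 -1.812 -4.45
v -2.986 -0.174 -3.299
v -2.155 -1.917 -4.206
v -2.824 -0.28 -3.056
v -1.897 -1.934 -4.033
v -2.566 -0.296 -2.882
v -1.602 -1.857 -3.971
v -2.271 -0.22 -2.82
v -1.338 -1.705 -4.033
v -2.006 -0.068 -2.882
v -1.165 -1.513 -4.205
v -1.833 0.124 -3.055
v -1.122 -1.325 -4.449
v -1.791 0.313 -3.298
f 2 4 1
f 5 2 1
f 1 4 3
f 3 5 1
f 2 8 4
f 6 2 5
f 6 8 2
f 4 8 3
f 7 5 3
f 3 8 7
f 7 6 5
f 8 6 7
f 10 9 13
f 10 13 11
f 11 13 14
f 11 14 12
f 13 9 15
f 13 15 14
f 14 15 16
f 14 16 12
f 15 9 17
f 15 17 16
f 16 17 18
f 16 18 12
f 17 9 19
f 17 19 18
f 18 19 20
f 18 20 12
f 19 9 21
f 19 21 20
f 20 21 22
f 20 22 12
f 21 9 23
f 21 23 22
f 22 23 24
f 22 24 12
f 23 9 25
f 23 25 24
f 24 25 26
f 24 26 12
f 25 9 27
f 25 27 26
f 26 27 28
f 26 28 12
f 27 9 29
f 27 29 28
f 28 29 30
f 28 30 12
f 29 9 10
f 29 10 30
f 30 10 11
f 30 11 12
f 32 31 35
f 32 35 33
f 33 35 36
f 33 36 34
f 35 31 37
f 35 37 36
f 36 37 38
f 36 38 34
f 37 31 39
f 37 39 38
f 38 39 40
f 38 40 34
f 39 31 41
f 39 41 40
f 40 41 42
f 40 42 34
f 41 31 43
f 41 43 42
f 42 43 44
f 42 44 34
f 43 31 45
f 43 45 44
f 44 45 46
f 44 46 34
f 45 31 47
f 45 47 46
f 46 47 48
f 46 48 34
f 47 31 49
f 47 49 48
f 48 49 50
f 48 50 34
f 49 31 51
f 49 51 50
f 50 51 52
f 50 52 34
f 51 31 53
f 51 53 52
f 52 53 54
f 52 54 34
f 53 31 55
f 53 55 54
f 54 55 56
f 54 56 34
f 55 31 57
f 55 57 56
f 56 57 58
f 56 58 34
f 57 31 32
f 57 32 58
f 58 32 33
f 58 33 34



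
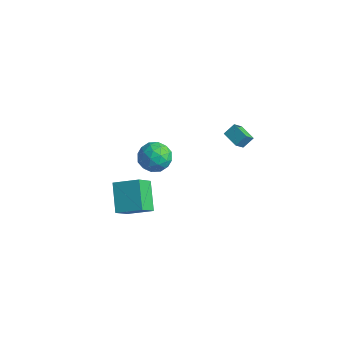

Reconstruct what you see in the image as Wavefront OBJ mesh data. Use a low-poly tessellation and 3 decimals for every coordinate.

v 3.188 2.368 -0.438
v 3.403 2.929 0.09
v 3.194 2.976 -1.087
v 3.41 3.537 -0.56
v 4.17 2.163 -0.62
v 4.386 2.724 -0.093
v 4.177 2.771 -1.27
v 4.392 3.332 -0.742
v 1.267 -3.093 -1.889
v 1.393 -4.078 -0.873
v 2.422 -2.385 -1.345
v 2.548 -3.369 -0.33
v 2.332 -4.031 -2.93
v 2.458 -5.015 -1.915
v 3.487 -3.322 -2.387
v 3.613 -4.307 -1.371
v 2.061 -0.78 0.131
v 2.682 -1.439 -0.18
v 0.958 -1.401 -0.76
v 1.579 -2.06 -1.071
v 1.273 -2.08 -0.164
v 1.955 -1.696 0.387
v 1.685 -1.144 -1.327
v 2.367 -0.76 -0.776
v 2.45 -1.664 -1.08
v 2.195 -2.242 -0.362
v 1.445 -0.598 -0.578
v 1.19 -1.176 0.14
v 2.469 -1.055 0.054
v 1.171 -1.785 -0.994
v 0.992 -1.797 -0.461
v 1.357 -2.184 -0.643
v 2.041 -1.206 0.386
v 2.406 -1.593 0.204
v 1.578 -1.97 0.213
v 1.234 -1.247 -1.144
v 1.599 -1.634 -1.326
v 2.283 -0.656 -0.297
v 2.648 -1.043 -0.479
v 2.062 -0.87 -1.153
v 2.697 -1.574 -0.658
v 2.048 -1.939 -1.182
v 2.111 -1.401 -1.332
v 2.512 -1.176 -1.008
v 2.547 -1.914 -0.236
v 1.898 -2.279 -0.759
v 1.719 -2.291 -0.227
v 2.12 -2.065 0.097
v 2.41 -2.046 -0.765
v 1.742 -0.561 -0.181
v 1.093 -0.926 -0.704
v 1.52 -0.775 -1.037
v 1.921 -0.549 -0.713
v 1.592 -0.901 0.242
v 0.943 -1.266 -0.282
v 1.128 -1.664 0.068
v 1.529 -1.439 0.392
v 1.23 -0.794 -0.175
f 2 4 1
f 5 2 1
f 1 4 3
f 3 5 1
f 2 8 4
f 6 2 5
f 6 8 2
f 4 8 3
f 7 5 3
f 3 8 7
f 7 6 5
f 8 6 7
f 10 12 9
f 13 10 9
f 9 12 11
f 11 13 9
f 10 16 12
f 14 10 13
f 14 16 10
f 12 16 11
f 15 13 11
f 11 16 15
f 15 14 13
f 16 14 15
f 17 54 33
f 54 28 57
f 33 57 22
f 54 57 33
f 17 33 29
f 33 22 34
f 29 34 18
f 33 34 29
f 17 29 38
f 29 18 39
f 38 39 24
f 29 39 38
f 17 38 50
f 38 24 53
f 50 53 27
f 38 53 50
f 17 50 54
f 50 27 58
f 54 58 28
f 50 58 54
f 18 34 45
f 34 22 48
f 45 48 26
f 34 48 45
f 22 57 35
f 57 28 56
f 35 56 21
f 57 56 35
f 28 58 55
f 58 27 51
f 55 51 19
f 58 51 55
f 27 53 52
f 53 24 40
f 52 40 23
f 53 40 52
f 24 39 44
f 39 18 41
f 44 41 25
f 39 41 44
f 20 46 32
f 46 26 47
f 32 47 21
f 46 47 32
f 20 32 30
f 32 21 31
f 30 31 19
f 32 31 30
f 20 30 37
f 30 19 36
f 37 36 23
f 30 36 37
f 20 37 42
f 37 23 43
f 42 43 25
f 37 43 42
f 20 42 46
f 42 25 49
f 46 49 26
f 42 49 46
f 21 47 35
f 47 26 48
f 35 48 22
f 47 48 35
f 19 31 55
f 31 21 56
f 55 56 28
f 31 56 55
f 23 36 52
f 36 19 51
f 52 51 27
f 36 51 52
f 25 43 44
f 43 23 40
f 44 40 24
f 43 40 44
f 26 49 45
f 49 25 41
f 45 41 18
f 49 41 45



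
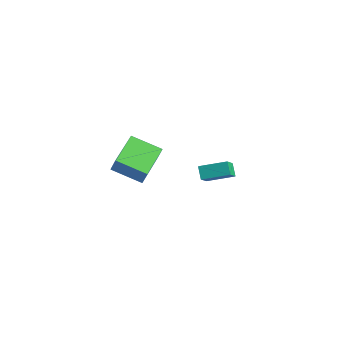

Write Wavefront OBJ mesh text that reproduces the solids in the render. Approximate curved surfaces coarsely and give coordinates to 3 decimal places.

v 0.425 -4.677 1.699
v 0.706 -4.633 2.543
v -0.208 -2.762 1.812
v 0.073 -2.719 2.656
v 1.947 -4.141 1.164
v 2.228 -4.098 2.008
v 1.314 -2.227 1.277
v 1.595 -2.183 2.121
v 0.308 2.741 -4.067
v 0.703 1.753 -2.898
v 1.458 3.681 -3.66
v 1.853 2.693 -2.492
v 0.807 2.347 -4.568
v 1.202 1.359 -3.4
v 1.957 3.287 -4.162
v 2.352 2.299 -2.993
f 2 4 1
f 5 2 1
f 1 4 3
f 3 5 1
f 2 8 4
f 6 2 5
f 6 8 2
f 4 8 3
f 7 5 3
f 3 8 7
f 7 6 5
f 8 6 7
f 10 12 9
f 13 10 9
f 9 12 11
f 11 13 9
f 10 16 12
f 14 10 13
f 14 16 10
f 12 16 11
f 15 13 11
f 11 16 15
f 15 14 13
f 16 14 15



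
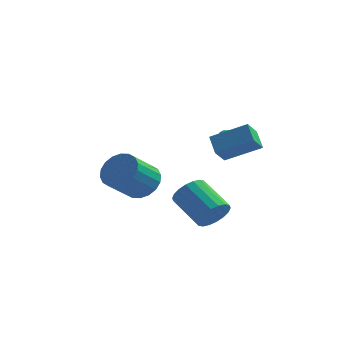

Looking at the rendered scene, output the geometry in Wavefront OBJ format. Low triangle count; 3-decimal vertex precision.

v 1.367 3.958 2.484
v 1.676 3.91 2.056
v 1.993 3.242 3.016
v 1.773 4.076 2.164
v 1.799 4.221 2.328
v 1.751 4.321 2.519
v 1.636 4.358 2.703
v 1.475 4.325 2.85
v 1.295 4.229 2.933
v 1.127 4.086 2.938
v 1.001 3.921 2.865
v 0.938 3.762 2.726
v 0.949 3.637 2.545
v 1.032 3.567 2.354
v 1.173 3.565 2.184
v 1.348 3.631 2.067
v 1.526 3.753 2.021
v 1.578 0.842 2.733
v 1.093 1.614 3.417
v 1.813 1.654 1.983
v 1.327 2.426 2.667
v 3.313 1.154 3.613
v 2.827 1.926 4.297
v 3.547 1.966 2.863
v 3.062 2.738 3.547
v 2.439 -2.57 0.303
v 2.729 -2.921 1.079
v 1.312 -1.981 2.034
v 1.021 -1.63 1.257
v 2.937 -2.58 1.052
v 1.52 -1.64 2.007
v 3.046 -2.236 0.877
v 1.629 -1.297 1.832
v 3.035 -1.959 0.588
v 1.618 -1.02 1.543
v 2.906 -1.803 0.242
v 1.489 -0.864 1.197
v 2.684 -1.799 -0.091
v 1.267 -0.859 0.864
v 2.414 -1.947 -0.347
v 0.997 -1.008 0.608
v 2.148 -2.219 -0.474
v 0.731 -1.279 0.481
v 1.94 -2.56 -0.447
v 0.523 -1.62 0.508
v 1.831 -2.903 -0.272
v 0.414 -1.964 0.683
v 1.842 -3.18 0.017
v 0.425 -2.241 0.972
v 1.971 -3.336 0.363
v 0.554 -2.397 1.318
v 2.193 -3.341 0.696
v 0.776 -2.401 1.651
v 2.463 -3.192 0.952
v 1.046 -2.253 1.907
v -2.205 1.744 0.101
v -1.272 1.736 0.646
v -1.983 0.429 1.844
v -2.915 0.436 1.299
v -1.525 2.079 0.87
v -2.235 0.771 2.068
v -1.911 2.355 0.942
v -2.622 1.047 2.14
v -2.356 2.51 0.847
v -3.067 1.202 2.045
v -2.771 2.513 0.605
v -3.482 1.205 1.802
v -3.074 2.364 0.263
v -3.785 1.056 1.46
v -3.205 2.092 -0.112
v -3.915 0.785 1.086
v -3.137 1.751 -0.444
v -3.848 0.444 0.754
v -2.885 1.409 -0.668
v -3.595 0.101 0.53
v -2.498 1.133 -0.74
v -3.209 -0.175 0.458
v -2.053 0.978 -0.645
v -2.764 -0.33 0.553
v -1.638 0.975 -0.402
v -2.349 -0.333 0.795
v -1.335 1.124 -0.06
v -2.046 -0.184 1.137
v -1.205 1.395 0.314
v -1.915 0.088 1.512
f 2 1 4
f 2 4 3
f 4 1 5
f 4 5 3
f 5 1 6
f 5 6 3
f 6 1 7
f 6 7 3
f 7 1 8
f 7 8 3
f 8 1 9
f 8 9 3
f 9 1 10
f 9 10 3
f 10 1 11
f 10 11 3
f 11 1 12
f 11 12 3
f 12 1 13
f 12 13 3
f 13 1 14
f 13 14 3
f 14 1 15
f 14 15 3
f 15 1 16
f 15 16 3
f 16 1 17
f 16 17 3
f 17 1 2
f 17 2 3
f 19 21 18
f 22 19 18
f 18 21 20
f 20 22 18
f 19 25 21
f 23 19 22
f 23 25 19
f 21 25 20
f 24 22 20
f 20 25 24
f 24 23 22
f 25 23 24
f 27 26 30
f 27 30 28
f 28 30 31
f 28 31 29
f 30 26 32
f 30 32 31
f 31 32 33
f 31 33 29
f 32 26 34
f 32 34 33
f 33 34 35
f 33 35 29
f 34 26 36
f 34 36 35
f 35 36 37
f 35 37 29
f 36 26 38
f 36 38 37
f 37 38 39
f 37 39 29
f 38 26 40
f 38 40 39
f 39 40 41
f 39 41 29
f 40 26 42
f 40 42 41
f 41 42 43
f 41 43 29
f 42 26 44
f 42 44 43
f 43 44 45
f 43 45 29
f 44 26 46
f 44 46 45
f 45 46 47
f 45 47 29
f 46 26 48
f 46 48 47
f 47 48 49
f 47 49 29
f 48 26 50
f 48 50 49
f 49 50 51
f 49 51 29
f 50 26 52
f 50 52 51
f 51 52 53
f 51 53 29
f 52 26 54
f 52 54 53
f 53 54 55
f 53 55 29
f 54 26 27
f 54 27 55
f 55 27 28
f 55 28 29
f 57 56 60
f 57 60 58
f 58 60 61
f 58 61 59
f 60 56 62
f 60 62 61
f 61 62 63
f 61 63 59
f 62 56 64
f 62 64 63
f 63 64 65
f 63 65 59
f 64 56 66
f 64 66 65
f 65 66 67
f 65 67 59
f 66 56 68
f 66 68 67
f 67 68 69
f 67 69 59
f 68 56 70
f 68 70 69
f 69 70 71
f 69 71 59
f 70 56 72
f 70 72 71
f 71 72 73
f 71 73 59
f 72 56 74
f 72 74 73
f 73 74 75
f 73 75 59
f 74 56 76
f 74 76 75
f 75 76 77
f 75 77 59
f 76 56 78
f 76 78 77
f 77 78 79
f 77 79 59
f 78 56 80
f 78 80 79
f 79 80 81
f 79 81 59
f 80 56 82
f 80 82 81
f 81 82 83
f 81 83 59
f 82 56 84
f 82 84 83
f 83 84 85
f 83 85 59
f 84 56 57
f 84 57 85
f 85 57 58
f 85 58 59



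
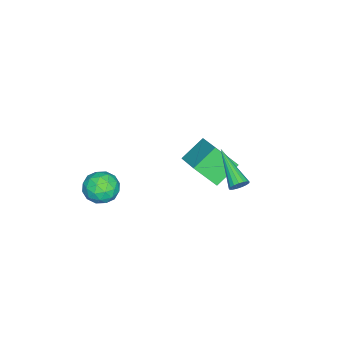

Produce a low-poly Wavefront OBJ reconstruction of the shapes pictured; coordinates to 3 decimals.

v 1.831 -2.79 1.898
v 2.412 -3.521 1.845
v 0.748 -3.599 1.215
v 1.329 -4.33 1.162
v 1.001 -4.053 1.993
v 1.67 -3.553 2.415
v 1.49 -3.567 0.645
v 2.159 -3.067 1.067
v 2.201 -4.002 1.07
v 1.899 -4.302 1.904
v 1.261 -2.818 1.156
v 0.959 -3.118 1.99
v 2.216 -3.084 1.932
v 0.944 -4.036 1.128
v 0.751 -3.872 1.617
v 1.093 -4.303 1.586
v 1.78 -3.103 2.267
v 2.122 -3.533 2.236
v 1.293 -3.845 2.323
v 1.038 -3.587 0.824
v 1.38 -4.017 0.793
v 2.067 -2.817 1.474
v 2.409 -3.248 1.443
v 1.867 -3.275 0.737
v 2.434 -3.797 1.445
v 1.797 -4.273 1.043
v 1.892 -3.824 0.739
v 2.285 -3.53 0.988
v 2.256 -3.974 1.935
v 1.62 -4.449 1.533
v 1.427 -4.286 2.022
v 1.821 -3.992 2.27
v 2.132 -4.256 1.479
v 1.54 -2.671 1.527
v 0.904 -3.146 1.125
v 1.339 -3.128 0.79
v 1.733 -2.834 1.038
v 1.363 -2.847 2.017
v 0.726 -3.323 1.615
v 0.875 -3.59 2.072
v 1.268 -3.296 2.321
v 1.028 -2.864 1.581
v -3.023 0.848 1.351
v -2.81 -0.225 2.476
v -1.728 1.928 2.136
v -1.515 0.855 3.261
v -1.965 0.185 0.519
v -1.752 -0.888 1.644
v -0.67 1.265 1.304
v -0.457 0.192 2.429
v 0.856 2.852 3.272
v 1.224 2.728 3.587
v -0.476 1.488 4.288
v 1.116 2.913 3.695
v 0.949 3.084 3.705
v 0.76 3.202 3.616
v 0.594 3.239 3.448
v 0.487 3.188 3.24
v 0.465 3.06 3.039
v 0.533 2.884 2.892
v 0.674 2.701 2.831
v 0.857 2.552 2.872
v 1.04 2.472 3.004
v 1.181 2.479 3.197
v 1.247 2.571 3.408
f 1 38 17
f 38 12 41
f 17 41 6
f 38 41 17
f 1 17 13
f 17 6 18
f 13 18 2
f 17 18 13
f 1 13 22
f 13 2 23
f 22 23 8
f 13 23 22
f 1 22 34
f 22 8 37
f 34 37 11
f 22 37 34
f 1 34 38
f 34 11 42
f 38 42 12
f 34 42 38
f 2 18 29
f 18 6 32
f 29 32 10
f 18 32 29
f 6 41 19
f 41 12 40
f 19 40 5
f 41 40 19
f 12 42 39
f 42 11 35
f 39 35 3
f 42 35 39
f 11 37 36
f 37 8 24
f 36 24 7
f 37 24 36
f 8 23 28
f 23 2 25
f 28 25 9
f 23 25 28
f 4 30 16
f 30 10 31
f 16 31 5
f 30 31 16
f 4 16 14
f 16 5 15
f 14 15 3
f 16 15 14
f 4 14 21
f 14 3 20
f 21 20 7
f 14 20 21
f 4 21 26
f 21 7 27
f 26 27 9
f 21 27 26
f 4 26 30
f 26 9 33
f 30 33 10
f 26 33 30
f 5 31 19
f 31 10 32
f 19 32 6
f 31 32 19
f 3 15 39
f 15 5 40
f 39 40 12
f 15 40 39
f 7 20 36
f 20 3 35
f 36 35 11
f 20 35 36
f 9 27 28
f 27 7 24
f 28 24 8
f 27 24 28
f 10 33 29
f 33 9 25
f 29 25 2
f 33 25 29
f 44 46 43
f 47 44 43
f 43 46 45
f 45 47 43
f 44 50 46
f 48 44 47
f 48 50 44
f 46 50 45
f 49 47 45
f 45 50 49
f 49 48 47
f 50 48 49
f 52 51 54
f 52 54 53
f 54 51 55
f 54 55 53
f 55 51 56
f 55 56 53
f 56 51 57
f 56 57 53
f 57 51 58
f 57 58 53
f 58 51 59
f 58 59 53
f 59 51 60
f 59 60 53
f 60 51 61
f 60 61 53
f 61 51 62
f 61 62 53
f 62 51 63
f 62 63 53
f 63 51 64
f 63 64 53
f 64 51 65
f 64 65 53
f 65 51 52
f 65 52 53



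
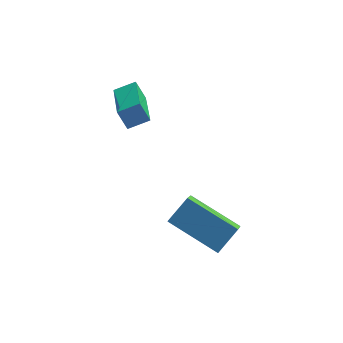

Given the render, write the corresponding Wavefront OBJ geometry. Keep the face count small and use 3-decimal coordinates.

v 0.321 2.768 -0.714
v -0.027 2.945 0.03
v 0.137 4.753 -1.271
v -0.211 4.93 -0.527
v 1.091 2.93 -0.393
v 0.743 3.107 0.351
v 0.907 4.915 -0.95
v 0.559 5.092 -0.206
v 1.799 1.177 -4.172
v 1.68 0.299 -3.44
v 2.463 1.716 -3.417
v 2.343 0.837 -2.685
v 3.477 0.263 -4.995
v 3.357 -0.616 -4.263
v 4.14 0.801 -4.24
v 4.021 -0.077 -3.508
f 2 4 1
f 5 2 1
f 1 4 3
f 3 5 1
f 2 8 4
f 6 2 5
f 6 8 2
f 4 8 3
f 7 5 3
f 3 8 7
f 7 6 5
f 8 6 7
f 10 12 9
f 13 10 9
f 9 12 11
f 11 13 9
f 10 16 12
f 14 10 13
f 14 16 10
f 12 16 11
f 15 13 11
f 11 16 15
f 15 14 13
f 16 14 15



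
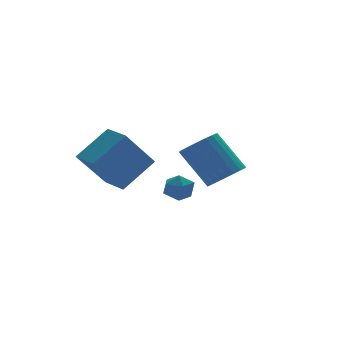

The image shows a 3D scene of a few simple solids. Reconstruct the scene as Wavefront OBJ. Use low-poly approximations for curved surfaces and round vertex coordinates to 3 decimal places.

v -1.158 2.987 -1.352
v -2.528 2.828 0.336
v -1.319 4.327 -1.356
v -2.689 4.168 0.332
v 0.349 3.172 -0.112
v -1.021 3.013 1.576
v 0.188 4.512 -0.116
v -1.182 4.353 1.572
v -0.522 0.369 -0.061
v -0.159 0.405 -0.664
v -0.401 -0.765 -0.056
v -0.038 -0.729 -0.659
v 0.242 -0.477 -0.063
v 0.168 0.223 -0.067
v -0.728 -0.583 -0.653
v -0.802 0.117 -0.657
v -0.286 -0.184 -1.03
v 0.313 -0.119 -0.665
v -0.873 -0.241 -0.055
v -0.274 -0.176 0.31
v 3.106 2.159 -1.097
v 3.888 1.967 -0.633
v 3.157 3.09 1.062
v 2.374 3.281 0.597
v 3.978 2.277 -0.799
v 3.247 3.399 0.896
v 3.936 2.569 -1.01
v 3.205 3.691 0.684
v 3.767 2.798 -1.235
v 3.036 3.92 0.459
v 3.497 2.93 -1.439
v 2.766 4.052 0.256
v 3.168 2.945 -1.591
v 2.437 4.067 0.104
v 2.829 2.84 -1.667
v 2.098 3.962 0.027
v 2.532 2.631 -1.657
v 1.801 3.753 0.037
v 2.323 2.35 -1.562
v 1.592 3.473 0.133
v 2.233 2.041 -1.396
v 1.502 3.163 0.299
v 2.275 1.749 -1.184
v 1.544 2.871 0.51
v 2.444 1.52 -0.959
v 1.713 2.642 0.735
v 2.714 1.388 -0.756
v 1.983 2.51 0.939
v 3.043 1.373 -0.604
v 2.312 2.495 1.091
v 3.382 1.478 -0.527
v 2.651 2.6 1.167
v 3.679 1.687 -0.537
v 2.948 2.809 1.157
f 2 4 1
f 5 2 1
f 1 4 3
f 3 5 1
f 2 8 4
f 6 2 5
f 6 8 2
f 4 8 3
f 7 5 3
f 3 8 7
f 7 6 5
f 8 6 7
f 9 20 14
f 9 14 10
f 9 10 16
f 9 16 19
f 9 19 20
f 10 14 18
f 14 20 13
f 20 19 11
f 19 16 15
f 16 10 17
f 12 18 13
f 12 13 11
f 12 11 15
f 12 15 17
f 12 17 18
f 13 18 14
f 11 13 20
f 15 11 19
f 17 15 16
f 18 17 10
f 22 21 25
f 22 25 23
f 23 25 26
f 23 26 24
f 25 21 27
f 25 27 26
f 26 27 28
f 26 28 24
f 27 21 29
f 27 29 28
f 28 29 30
f 28 30 24
f 29 21 31
f 29 31 30
f 30 31 32
f 30 32 24
f 31 21 33
f 31 33 32
f 32 33 34
f 32 34 24
f 33 21 35
f 33 35 34
f 34 35 36
f 34 36 24
f 35 21 37
f 35 37 36
f 36 37 38
f 36 38 24
f 37 21 39
f 37 39 38
f 38 39 40
f 38 40 24
f 39 21 41
f 39 41 40
f 40 41 42
f 40 42 24
f 41 21 43
f 41 43 42
f 42 43 44
f 42 44 24
f 43 21 45
f 43 45 44
f 44 45 46
f 44 46 24
f 45 21 47
f 45 47 46
f 46 47 48
f 46 48 24
f 47 21 49
f 47 49 48
f 48 49 50
f 48 50 24
f 49 21 51
f 49 51 50
f 50 51 52
f 50 52 24
f 51 21 53
f 51 53 52
f 52 53 54
f 52 54 24
f 53 21 22
f 53 22 54
f 54 22 23
f 54 23 24



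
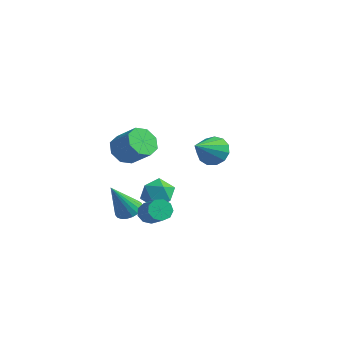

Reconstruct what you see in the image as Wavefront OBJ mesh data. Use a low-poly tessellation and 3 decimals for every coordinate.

v -0.7 -2.326 2.822
v -0.225 -1.767 2.233
v 0.975 -1.736 3.229
v 0.5 -2.294 3.818
v -0.625 -1.396 2.702
v 0.575 -1.365 3.699
v -1.068 -1.569 3.241
v 0.132 -1.538 4.238
v -1.296 -2.186 3.535
v -0.096 -2.154 4.532
v -1.175 -2.884 3.411
v 0.025 -2.853 4.407
v -0.775 -3.255 2.941
v 0.425 -3.224 3.938
v -0.332 -3.082 2.402
v 0.868 -3.051 3.399
v -0.104 -2.466 2.108
v 1.096 -2.434 3.105
v 0.386 3.556 0.583
v 0.947 3.123 -0.094
v 0.474 1.864 1.737
v 1.292 3.379 0.253
v 1.349 3.69 0.706
v 1.1 3.959 1.119
v 0.625 4.1 1.362
v 0.074 4.068 1.358
v -0.378 3.874 1.108
v -0.588 3.579 0.691
v -0.488 3.276 0.24
v -0.111 3.063 -0.102
v 0.424 3.006 -0.227
v -0.783 -1.943 -1.8
v -0.38 -2.572 -2.023
v -1.177 -2.877 0.12
v -0.149 -2.389 -1.886
v -0.029 -2.129 -1.735
v -0.038 -1.837 -1.595
v -0.177 -1.563 -1.49
v -0.421 -1.355 -1.439
v -0.727 -1.248 -1.45
v -1.043 -1.262 -1.522
v -1.314 -1.394 -1.641
v -1.493 -1.621 -1.788
v -1.55 -1.903 -1.937
v -1.474 -2.193 -2.062
v -1.279 -2.439 -2.142
v -0.998 -2.6 -2.163
v -0.68 -2.647 -2.12
v 1.747 -3.299 -0.428
v 2.125 -2.772 -0.595
v 3.251 -3.294 0.3
v 2.873 -3.821 0.468
v 1.875 -2.674 -0.224
v 3.001 -3.196 0.671
v 1.565 -2.868 0.052
v 2.691 -3.39 0.947
v 1.341 -3.264 0.104
v 2.466 -3.786 0.999
v 1.306 -3.677 -0.093
v 2.432 -4.199 0.802
v 1.478 -3.912 -0.447
v 2.604 -4.434 0.448
v 1.776 -3.861 -0.791
v 2.902 -4.383 0.104
v 2.06 -3.547 -0.966
v 3.186 -4.069 -0.071
v 2.198 -3.116 -0.888
v 3.324 -3.639 0.007
v -0.948 -0.453 -0.735
v -0.25 -0.142 -0.075
v 0.23 -0.998 -1.725
v 0.928 -0.687 -1.065
v 0.329 -1.466 -0.836
v -0.4 -1.129 -0.224
v 0.38 -0.011 -1.576
v -0.349 0.326 -0.964
v 0.571 0.131 -0.595
v 0.539 -0.768 -0.138
v -0.559 -0.372 -1.662
v -0.591 -1.271 -1.205
f 2 1 5
f 2 5 3
f 3 5 6
f 3 6 4
f 5 1 7
f 5 7 6
f 6 7 8
f 6 8 4
f 7 1 9
f 7 9 8
f 8 9 10
f 8 10 4
f 9 1 11
f 9 11 10
f 10 11 12
f 10 12 4
f 11 1 13
f 11 13 12
f 12 13 14
f 12 14 4
f 13 1 15
f 13 15 14
f 14 15 16
f 14 16 4
f 15 1 17
f 15 17 16
f 16 17 18
f 16 18 4
f 17 1 2
f 17 2 18
f 18 2 3
f 18 3 4
f 20 19 22
f 20 22 21
f 22 19 23
f 22 23 21
f 23 19 24
f 23 24 21
f 24 19 25
f 24 25 21
f 25 19 26
f 25 26 21
f 26 19 27
f 26 27 21
f 27 19 28
f 27 28 21
f 28 19 29
f 28 29 21
f 29 19 30
f 29 30 21
f 30 19 31
f 30 31 21
f 31 19 20
f 31 20 21
f 33 32 35
f 33 35 34
f 35 32 36
f 35 36 34
f 36 32 37
f 36 37 34
f 37 32 38
f 37 38 34
f 38 32 39
f 38 39 34
f 39 32 40
f 39 40 34
f 40 32 41
f 40 41 34
f 41 32 42
f 41 42 34
f 42 32 43
f 42 43 34
f 43 32 44
f 43 44 34
f 44 32 45
f 44 45 34
f 45 32 46
f 45 46 34
f 46 32 47
f 46 47 34
f 47 32 48
f 47 48 34
f 48 32 33
f 48 33 34
f 50 49 53
f 50 53 51
f 51 53 54
f 51 54 52
f 53 49 55
f 53 55 54
f 54 55 56
f 54 56 52
f 55 49 57
f 55 57 56
f 56 57 58
f 56 58 52
f 57 49 59
f 57 59 58
f 58 59 60
f 58 60 52
f 59 49 61
f 59 61 60
f 60 61 62
f 60 62 52
f 61 49 63
f 61 63 62
f 62 63 64
f 62 64 52
f 63 49 65
f 63 65 64
f 64 65 66
f 64 66 52
f 65 49 67
f 65 67 66
f 66 67 68
f 66 68 52
f 67 49 50
f 67 50 68
f 68 50 51
f 68 51 52
f 69 80 74
f 69 74 70
f 69 70 76
f 69 76 79
f 69 79 80
f 70 74 78
f 74 80 73
f 80 79 71
f 79 76 75
f 76 70 77
f 72 78 73
f 72 73 71
f 72 71 75
f 72 75 77
f 72 77 78
f 73 78 74
f 71 73 80
f 75 71 79
f 77 75 76
f 78 77 70

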